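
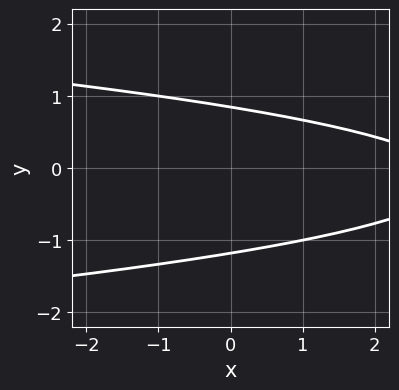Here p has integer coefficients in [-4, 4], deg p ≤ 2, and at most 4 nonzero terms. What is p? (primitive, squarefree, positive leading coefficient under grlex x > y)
3*y^2 + x + y - 3

Degree: no degree-1 curve has this shape, so deg p = 2.
From the visible intercepts: no x-intercept at any integer in the box.
Matching integer coefficients to the picture gives p.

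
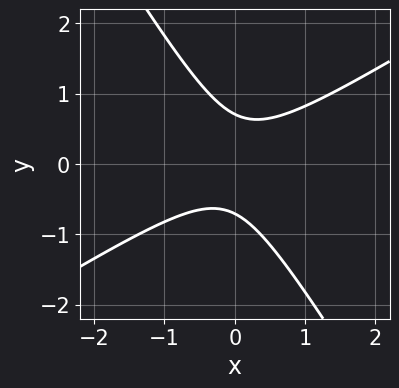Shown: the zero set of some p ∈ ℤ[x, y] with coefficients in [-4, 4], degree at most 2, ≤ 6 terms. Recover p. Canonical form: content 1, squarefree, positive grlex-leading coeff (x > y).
(a) Degree: the shape is more complex than any degree-1 curve, so deg p = 2.
(b) Checking where it meets the axes: no x-intercept at any integer in the box.
(c) Together with the visible shape, these determine p as stated.

2*x^2 - 2*x*y - 2*y^2 + 1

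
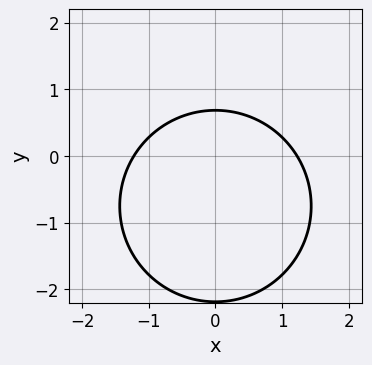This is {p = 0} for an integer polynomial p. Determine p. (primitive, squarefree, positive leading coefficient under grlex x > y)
1. deg p = 2.
2. Symmetries: the x ↦ −x reflection is a symmetry, so x appears only in even powers.
3. Putting this together gives p.

2*x^2 + 2*y^2 + 3*y - 3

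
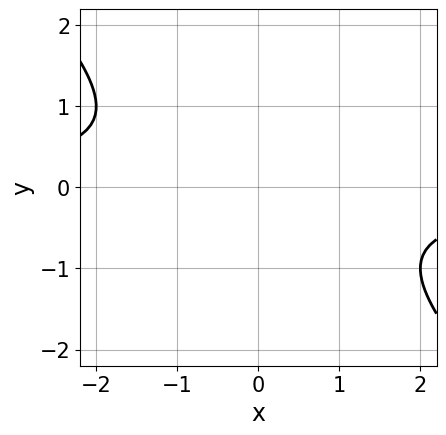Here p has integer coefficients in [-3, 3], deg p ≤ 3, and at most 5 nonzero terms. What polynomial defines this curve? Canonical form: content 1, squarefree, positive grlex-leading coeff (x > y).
x*y + y^2 + 1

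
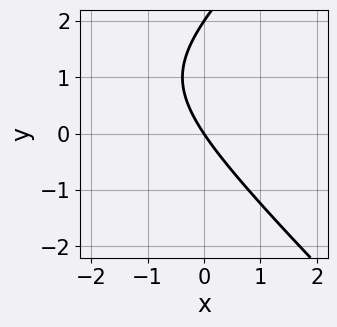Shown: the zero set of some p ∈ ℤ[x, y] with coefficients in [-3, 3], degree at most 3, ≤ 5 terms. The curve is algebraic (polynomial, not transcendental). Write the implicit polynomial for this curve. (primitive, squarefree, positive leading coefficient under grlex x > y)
x^2 - y^2 + 3*x + 2*y

1. deg p = 2. A generic line meets the curve in up to 2 points.
2. From the axis intercepts and sections: it meets the x-axis at x = 0 (among the integer gridlines); the y-axis gridline crossings are at y ∈ {0, 2}.
3. Together with the visible shape, these determine p as stated.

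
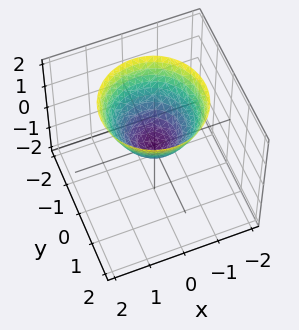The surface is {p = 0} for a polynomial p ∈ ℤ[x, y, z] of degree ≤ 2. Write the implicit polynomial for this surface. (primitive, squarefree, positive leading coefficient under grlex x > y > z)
x^2 + y^2 - z

First, deg p = 2.
Then, symmetries: the z-axis is an axis of rotation, so x and y enter only as x² + y².
Then, from the axis intercepts and sections: it meets the z-axis at z = 0 (among the integer gridlines); one y-axis crossing is at y = 0; a circular section at z = 2 has radius between 1 and 2; it crosses the x-axis at the gridline x = 0.
Finally, these observations pin down the coefficients.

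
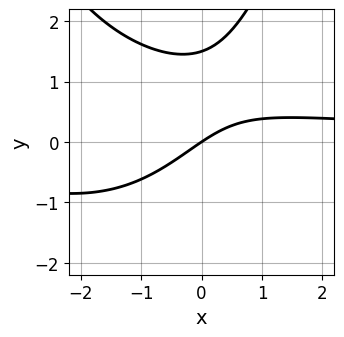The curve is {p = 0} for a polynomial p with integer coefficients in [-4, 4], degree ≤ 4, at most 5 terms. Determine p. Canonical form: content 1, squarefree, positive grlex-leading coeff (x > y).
First, degree: a generic line meets the curve in up to 3 points, so deg p = 3.
Then, checking where it meets the axes: one y-axis crossing is at y = 0; it meets the x-axis at x = 0 (among the integer gridlines).
Finally, the integer polynomial consistent with all of this is the stated p.

x^2*y + 2*x*y - 2*y^2 - 2*x + 3*y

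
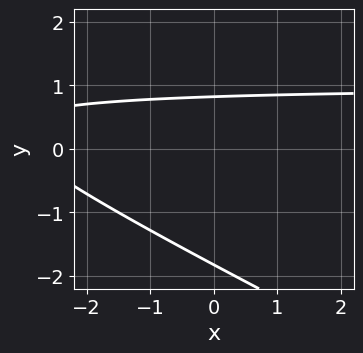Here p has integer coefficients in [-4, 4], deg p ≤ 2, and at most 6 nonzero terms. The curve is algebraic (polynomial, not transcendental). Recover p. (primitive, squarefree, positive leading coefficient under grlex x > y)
x*y + 2*y^2 - x + 2*y - 3

First, degree: no degree-1 curve has this shape, so deg p = 2.
Next, against the integer gridlines: no x-intercept at any integer in the box.
Finally, putting this together gives p.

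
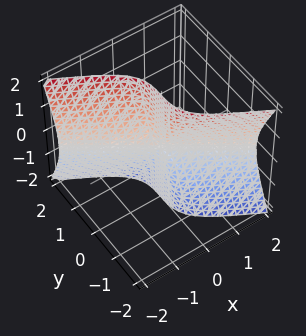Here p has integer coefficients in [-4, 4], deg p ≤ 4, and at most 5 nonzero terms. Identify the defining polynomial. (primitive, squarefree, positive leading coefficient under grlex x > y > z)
The degree is 3 — the shape is more complex than any degree-2 surface.
Checking where it meets the axes: one y-axis crossing is at y = 0; it meets the x-axis at x = 0 (among the integer gridlines); every point of the z-axis in the box is on the surface.
Together with the visible shape, these determine p as stated.

x^3 + 2*x*z^2 + 3*y^3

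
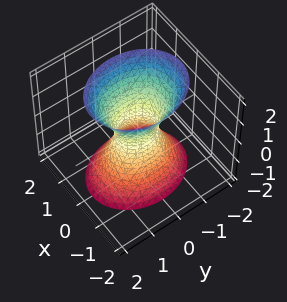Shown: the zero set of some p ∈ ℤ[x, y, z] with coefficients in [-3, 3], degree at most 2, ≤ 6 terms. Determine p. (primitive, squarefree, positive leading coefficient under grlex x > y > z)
1. Degree: one connected sheet with a waist; a quadric, so deg p = 2.
2. Symmetries: the z ↦ −z reflection is a symmetry, so z appears only in even powers; the y ↦ −y reflection is a symmetry, so y appears only in even powers; mirror symmetry x ↦ −x ⇒ only even powers of x.
3. From the visible intercepts: no z-intercept at any integer in the box.
4. Putting this together gives p.

3*x^2 + 2*y^2 - z^2 - 1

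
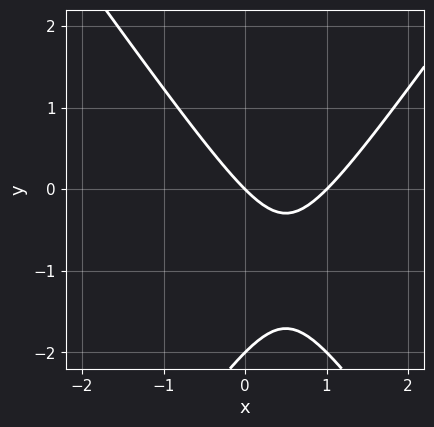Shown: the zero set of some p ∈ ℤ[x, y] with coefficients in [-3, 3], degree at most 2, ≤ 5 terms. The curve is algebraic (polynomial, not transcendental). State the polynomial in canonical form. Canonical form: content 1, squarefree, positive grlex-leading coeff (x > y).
1. The degree is 2 — no degree-1 curve has this shape.
2. Checking where it meets the axes: among the integer gridlines, it crosses the y-axis at y ∈ {-2, 0}; among the integer gridlines, it crosses the x-axis at x ∈ {0, 1}.
3. Putting this together gives p.

2*x^2 - y^2 - 2*x - 2*y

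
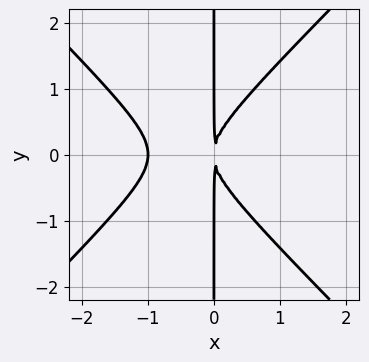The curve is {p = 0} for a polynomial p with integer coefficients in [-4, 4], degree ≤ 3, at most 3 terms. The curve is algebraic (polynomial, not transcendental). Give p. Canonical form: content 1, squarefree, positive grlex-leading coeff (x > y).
x^3 - x*y^2 + x^2

First, degree: a generic line meets the curve in up to 3 points, so deg p = 3.
Next, symmetries: the y ↦ −y reflection is a symmetry, so y appears only in even powers.
Next, from the axis intercepts and sections: it crosses the x-axis at the gridline x = -1; every point of the y-axis in the box is on the curve.
Finally, assembling these constraints gives the stated polynomial.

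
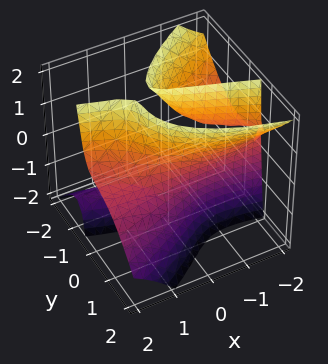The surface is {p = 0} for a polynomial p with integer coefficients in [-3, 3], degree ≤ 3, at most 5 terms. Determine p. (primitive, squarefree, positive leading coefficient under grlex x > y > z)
(a) The picture has 2 separate pieces.
(b) deg p = 3.
(c) Against the integer gridlines: no z-intercept at any integer in the box; no x-intercept at any integer in the box.
(d) Matching integer coefficients to the picture gives p.

x^2*z + 3*x*y*z + 3*y^3 - y*z^2 - 1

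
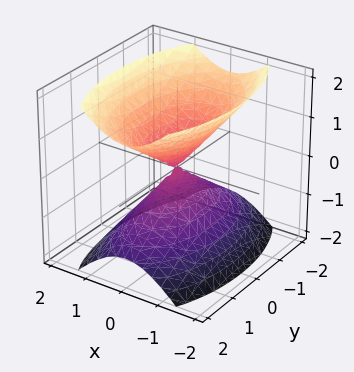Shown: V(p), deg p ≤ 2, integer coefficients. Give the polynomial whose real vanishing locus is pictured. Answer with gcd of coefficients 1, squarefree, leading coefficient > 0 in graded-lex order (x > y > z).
1. There are 2 components. They look like related sheets of one shape, so recover p as a whole.
2. deg p = 2. A double cone through the origin; a quadric.
3. Symmetries: the x ↦ −x reflection is a symmetry, so x appears only in even powers; it's symmetric under z → −z, forcing even powers of z; mirror symmetry y ↦ −y ⇒ only even powers of y.
4. Against the integer gridlines: one y-axis crossing is at y = 0; one x-axis crossing is at x = 0; it crosses the z-axis at the gridline z = 0.
5. These observations pin down the coefficients.

3*x^2 + y^2 - 2*z^2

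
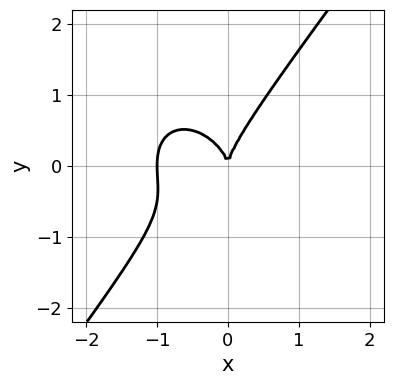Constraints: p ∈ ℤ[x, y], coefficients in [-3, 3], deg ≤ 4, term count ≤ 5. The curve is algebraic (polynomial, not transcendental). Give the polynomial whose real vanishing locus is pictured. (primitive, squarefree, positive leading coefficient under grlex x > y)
(a) deg p = 3.
(b) Reading off the gridlines: one y-axis crossing is at y = 0; the x-axis gridline crossings are at x ∈ {-1, 0}.
(c) Putting this together gives p.

3*x^3 + x*y^2 - 2*y^3 + 3*x^2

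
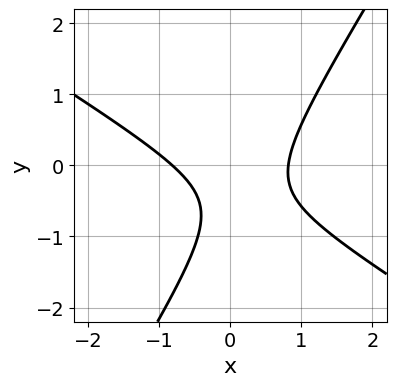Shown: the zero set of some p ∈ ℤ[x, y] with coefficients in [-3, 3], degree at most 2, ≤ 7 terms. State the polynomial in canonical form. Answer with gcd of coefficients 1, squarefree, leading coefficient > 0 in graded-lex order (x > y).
3*x^2 + 3*x*y - 3*y^2 - 3*y - 2

First, deg p = 2.
Next, checking where it meets the axes: the curve avoids every integer y-axis point in the box.
Finally, fitting integer coefficients to these (and the overall shape) gives p.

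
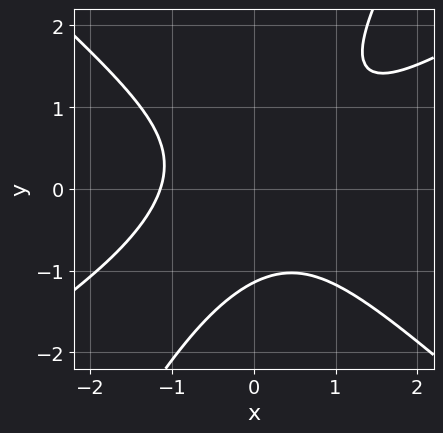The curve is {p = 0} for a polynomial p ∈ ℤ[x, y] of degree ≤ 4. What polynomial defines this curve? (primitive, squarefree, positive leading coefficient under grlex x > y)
2*x^3 - 2*x^2*y - 3*x*y^2 + 2*y^3 + 3

(a) deg p = 3. The shape is more complex than any degree-2 curve.
(b) Solving for integer coefficients yields p as stated.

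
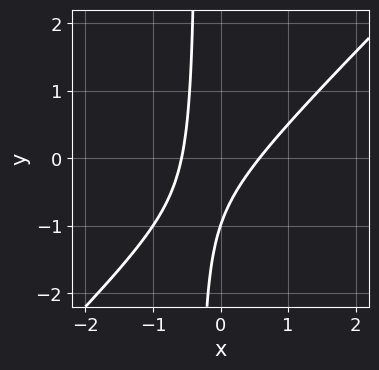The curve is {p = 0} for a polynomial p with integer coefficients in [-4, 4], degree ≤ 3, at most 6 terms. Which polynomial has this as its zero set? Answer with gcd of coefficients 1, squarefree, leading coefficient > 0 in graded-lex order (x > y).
Degree: the shape is more complex than any degree-1 curve, so deg p = 2.
From the axis intercepts and sections: it meets the y-axis at y = -1 (among the integer gridlines).
Together with the visible shape, these determine p as stated.

3*x^2 - 3*x*y - y - 1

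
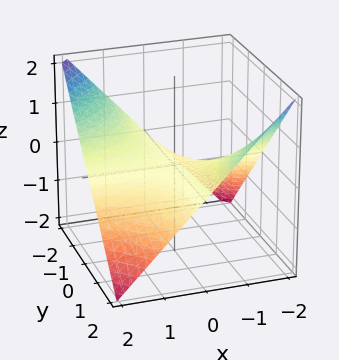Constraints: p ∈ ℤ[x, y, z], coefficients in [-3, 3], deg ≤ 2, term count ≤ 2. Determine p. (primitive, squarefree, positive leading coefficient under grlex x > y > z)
1. deg p = 2. A hyperbolic paraboloid; a quadric.
2. From the axis intercepts and sections: it crosses the z-axis at the gridline z = 0; every point of the y-axis in the box is on the surface.
3. Together with the visible shape, these determine p as stated. Check: (2, 0, 0) on the x-axis lies on the surface, and p(2, 0, 0) = 0. ✓

x*y + 2*z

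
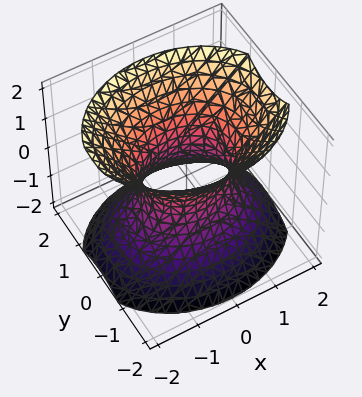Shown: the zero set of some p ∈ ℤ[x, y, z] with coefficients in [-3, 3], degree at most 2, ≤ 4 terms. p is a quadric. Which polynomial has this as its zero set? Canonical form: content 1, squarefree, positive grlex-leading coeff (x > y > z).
1. Degree: one connected sheet with a waist; a quadric, so deg p = 2.
2. Symmetries: mirror symmetry x ↦ −x ⇒ only even powers of x; the y ↦ −y reflection is a symmetry, so y appears only in even powers; the z ↦ −z reflection is a symmetry, so z appears only in even powers.
3. Checking where it meets the axes: the surface avoids every integer z-axis point in the box; among the integer gridlines, it crosses the x-axis at x ∈ {-1, 1}.
4. Assembling these constraints gives the stated polynomial.

2*x^2 + 3*y^2 - 2*z^2 - 2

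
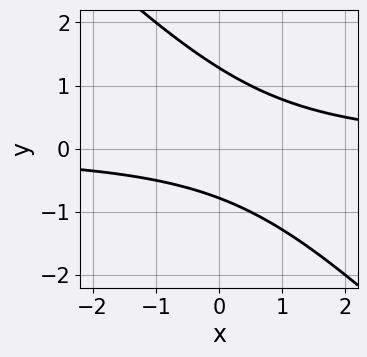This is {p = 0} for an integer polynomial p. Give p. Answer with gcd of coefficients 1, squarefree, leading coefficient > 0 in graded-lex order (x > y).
First, degree: a generic line meets the curve in up to 2 points, so deg p = 2.
Next, reading off the gridlines: the curve avoids every integer x-axis point in the box.
Finally, together with the visible shape, these determine p as stated.

2*x*y + 2*y^2 - y - 2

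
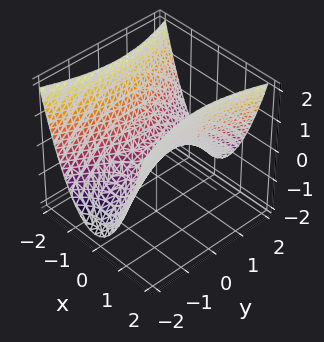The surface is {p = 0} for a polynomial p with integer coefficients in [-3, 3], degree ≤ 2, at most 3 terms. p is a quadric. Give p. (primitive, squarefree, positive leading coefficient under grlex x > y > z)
3*x^2 - y^2 - 3*z

1. Degree: a hyperbolic paraboloid; a quadric, so deg p = 2.
2. Symmetries: mirror symmetry x ↦ −x ⇒ only even powers of x; mirror symmetry y ↦ −y ⇒ only even powers of y.
3. From the visible intercepts: it crosses the z-axis at the gridline z = 0; it crosses the y-axis at the gridline y = 0; one x-axis crossing is at x = 0.
4. Solving for integer coefficients yields p as stated.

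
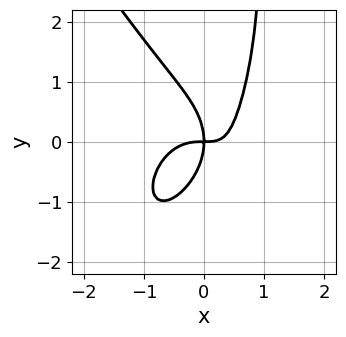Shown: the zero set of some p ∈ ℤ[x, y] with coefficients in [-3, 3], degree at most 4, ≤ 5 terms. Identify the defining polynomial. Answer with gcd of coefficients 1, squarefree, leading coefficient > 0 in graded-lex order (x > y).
3*x^4 + x*y^3 + 2*x^2*y - y^3 - 2*x*y

First, deg p = 4. The shape is more complex than any degree-3 curve.
Next, reading off the gridlines: one x-axis crossing is at x = 0; it crosses the y-axis at the gridline y = 0.
Finally, together with the visible shape, these determine p as stated.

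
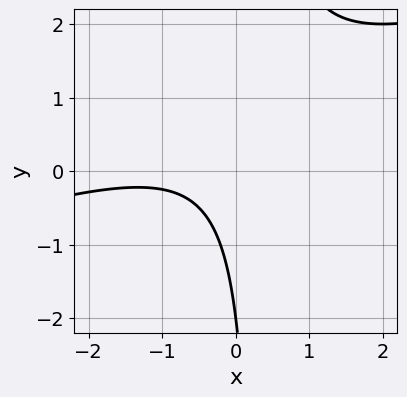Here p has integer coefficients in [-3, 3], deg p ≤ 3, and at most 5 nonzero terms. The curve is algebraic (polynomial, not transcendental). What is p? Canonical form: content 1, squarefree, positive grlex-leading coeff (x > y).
x^2 - 3*x*y + 2*x + y + 2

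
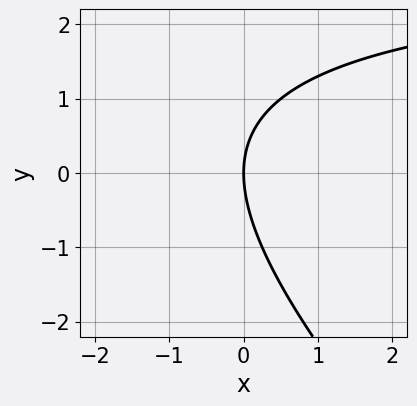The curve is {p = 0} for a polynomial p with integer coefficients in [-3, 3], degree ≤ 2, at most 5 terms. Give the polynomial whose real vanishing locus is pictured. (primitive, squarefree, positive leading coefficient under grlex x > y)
x*y + y^2 - 3*x

First, deg p = 2. The shape is more complex than any degree-1 curve.
Then, reading off the gridlines: it meets the x-axis at x = 0 (among the integer gridlines); it meets the y-axis at y = 0 (among the integer gridlines).
Finally, putting this together gives p.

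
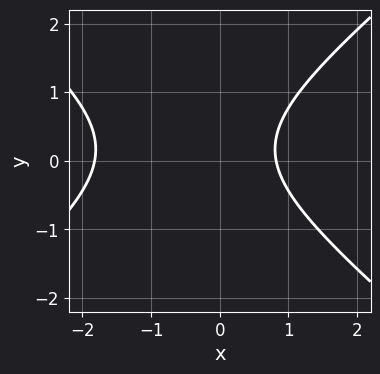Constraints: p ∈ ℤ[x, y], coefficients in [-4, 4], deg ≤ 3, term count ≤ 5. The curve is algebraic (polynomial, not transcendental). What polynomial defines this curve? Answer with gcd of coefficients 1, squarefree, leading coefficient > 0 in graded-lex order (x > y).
1. deg p = 2.
2. Observable constraints: it misses every integer gridline on the y-axis.
3. Assembling these constraints gives the stated polynomial.

2*x^2 - 3*y^2 + 2*x + y - 3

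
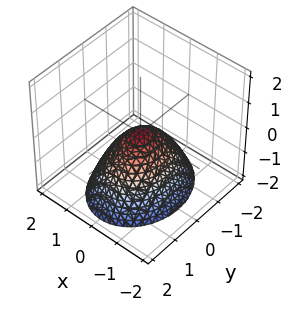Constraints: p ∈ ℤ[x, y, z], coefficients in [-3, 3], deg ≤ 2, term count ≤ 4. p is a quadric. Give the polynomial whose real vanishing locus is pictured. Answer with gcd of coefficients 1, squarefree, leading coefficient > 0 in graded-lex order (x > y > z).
3*x^2 + 2*y^2 + 3*z

1. deg p = 2.
2. Symmetries: the y ↦ −y reflection is a symmetry, so y appears only in even powers; mirror symmetry x ↦ −x ⇒ only even powers of x.
3. From the axis intercepts and sections: one z-axis crossing is at z = 0; one x-axis crossing is at x = 0; one y-axis crossing is at y = 0.
4. Solving for integer coefficients yields p as stated.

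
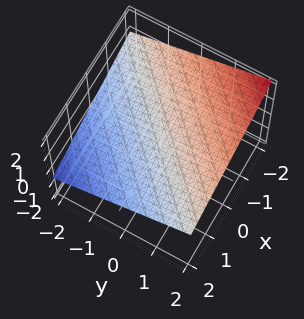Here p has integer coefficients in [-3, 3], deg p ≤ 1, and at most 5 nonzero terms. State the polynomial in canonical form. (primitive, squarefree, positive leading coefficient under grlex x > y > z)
(a) Degree: every cross-section is a straight line — this is a plane, so deg p = 1.
(b) From the visible intercepts: one y-axis crossing is at y = -2; it meets the x-axis at x = 2 (among the integer gridlines).
(c) Putting this together gives p.

x - y + 3*z - 2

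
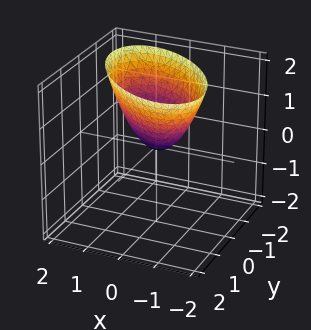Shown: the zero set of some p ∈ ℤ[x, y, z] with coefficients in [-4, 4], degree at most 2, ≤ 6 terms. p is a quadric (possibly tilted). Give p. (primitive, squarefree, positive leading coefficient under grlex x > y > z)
x^2 + x*y + y^2 - z

First, deg p = 2. The shape is more complex than any degree-1 surface.
Next, against the integer gridlines: one x-axis crossing is at x = 0; it crosses the y-axis at the gridline y = 0; one z-axis crossing is at z = 0.
Finally, assembling these constraints gives the stated polynomial.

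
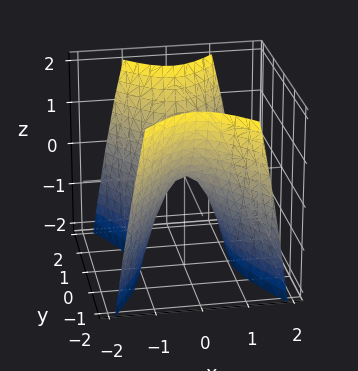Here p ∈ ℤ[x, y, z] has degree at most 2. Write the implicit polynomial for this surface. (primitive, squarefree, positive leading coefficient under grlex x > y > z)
2*x^2 - y^2 + z

(a) Degree: a hyperbolic paraboloid; a quadric, so deg p = 2.
(b) Symmetries: mirror symmetry x ↦ −x ⇒ only even powers of x; mirror symmetry y ↦ −y ⇒ only even powers of y.
(c) From the visible intercepts: one y-axis crossing is at y = 0; it meets the x-axis at x = 0 (among the integer gridlines); one z-axis crossing is at z = 0.
(d) Matching integer coefficients to the picture gives p.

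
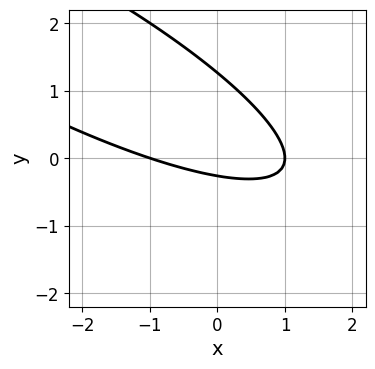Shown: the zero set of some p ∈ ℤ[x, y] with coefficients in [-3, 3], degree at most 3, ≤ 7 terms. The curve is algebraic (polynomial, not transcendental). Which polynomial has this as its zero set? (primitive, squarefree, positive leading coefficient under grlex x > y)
x^2 + 3*x*y + 3*y^2 - 3*y - 1

First, deg p = 2. A generic line meets the curve in up to 2 points.
Then, reading off the gridlines: among the integer gridlines, it crosses the x-axis at x ∈ {-1, 1}.
Finally, putting this together gives p.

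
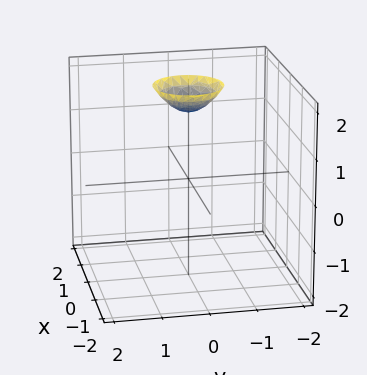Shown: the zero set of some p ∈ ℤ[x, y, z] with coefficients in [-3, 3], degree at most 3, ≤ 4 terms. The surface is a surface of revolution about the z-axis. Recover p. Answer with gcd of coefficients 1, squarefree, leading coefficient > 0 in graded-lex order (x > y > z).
First, deg p = 2. A generic line meets the surface in up to 2 points.
Next, symmetries: rotational symmetry about the z-axis ⇒ p depends on x, y only through x² + y².
Then, against the integer gridlines: a circular section at z = 2 has radius between 0 and 1; no y-intercept at any integer in the box; no x-intercept at any integer in the box.
Finally, the integer polynomial consistent with all of this is the stated p.

2*x^2 + 2*y^2 - 2*z + 3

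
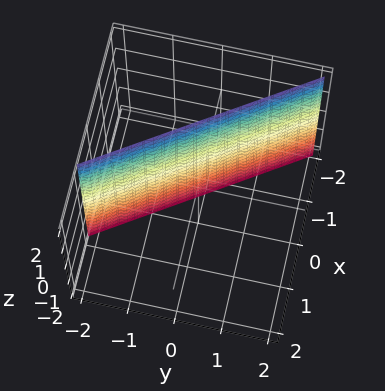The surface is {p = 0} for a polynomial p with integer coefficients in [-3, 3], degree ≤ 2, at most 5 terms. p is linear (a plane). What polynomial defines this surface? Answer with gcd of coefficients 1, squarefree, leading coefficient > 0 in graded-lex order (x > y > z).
deg p = 1. The surface is flat (a plane).
Checking where it meets the axes: the surface avoids every integer z-axis point in the box; one y-axis crossing is at y = -1.
Putting this together gives p.

3*x + 2*y + 2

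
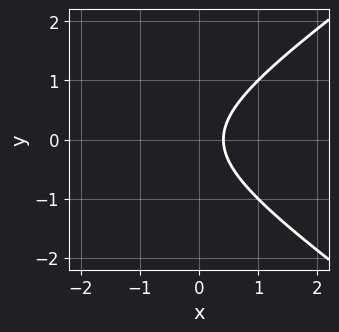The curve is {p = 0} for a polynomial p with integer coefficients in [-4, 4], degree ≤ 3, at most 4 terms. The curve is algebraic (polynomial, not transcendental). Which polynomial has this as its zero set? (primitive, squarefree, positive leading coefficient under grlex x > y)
x^2 - 2*y^2 + 2*x - 1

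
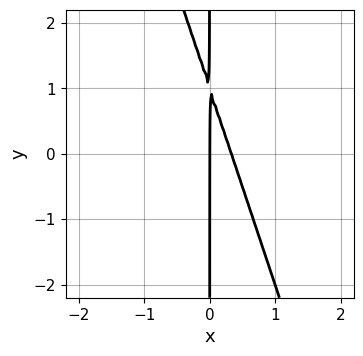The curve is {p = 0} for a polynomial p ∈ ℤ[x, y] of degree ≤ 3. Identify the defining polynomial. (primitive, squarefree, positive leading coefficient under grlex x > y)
(a) The degree is 2 — no degree-1 curve has this shape.
(b) From the visible intercepts: it crosses the x-axis at the gridline x = 0; every point of the y-axis in the box is on the curve.
(c) The integer polynomial consistent with all of this is the stated p.

3*x^2 + x*y - x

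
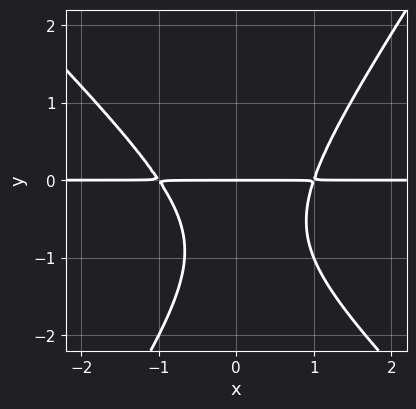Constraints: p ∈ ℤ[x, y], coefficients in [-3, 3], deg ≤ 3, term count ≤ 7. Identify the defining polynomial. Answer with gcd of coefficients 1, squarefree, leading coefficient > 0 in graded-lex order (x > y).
deg p = 3. No degree-2 curve has this shape.
Reading off the gridlines: every point of the x-axis in the box is on the curve; it crosses the y-axis at the gridline y = 0.
Putting this together gives p.

3*x^2*y + x*y^2 - 2*y^3 - 3*y^2 - 3*y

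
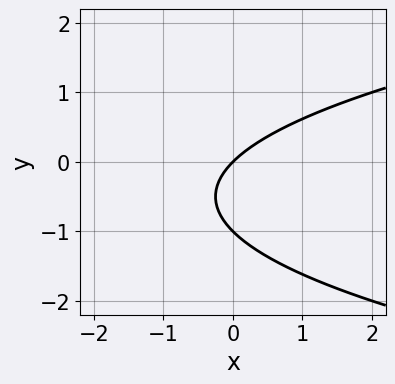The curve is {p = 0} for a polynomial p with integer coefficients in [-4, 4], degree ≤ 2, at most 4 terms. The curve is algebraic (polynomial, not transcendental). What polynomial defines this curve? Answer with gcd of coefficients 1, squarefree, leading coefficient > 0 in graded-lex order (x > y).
(a) The degree is 2 — a generic line meets the curve in up to 2 points.
(b) Against the integer gridlines: among the integer gridlines, it crosses the y-axis at y ∈ {-1, 0}; it crosses the x-axis at the gridline x = 0.
(c) Fitting integer coefficients to these (and the overall shape) gives p.

y^2 - x + y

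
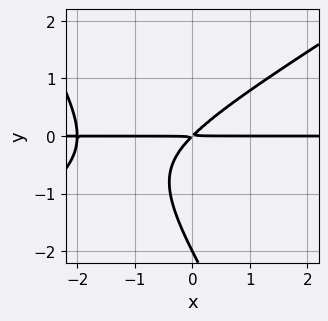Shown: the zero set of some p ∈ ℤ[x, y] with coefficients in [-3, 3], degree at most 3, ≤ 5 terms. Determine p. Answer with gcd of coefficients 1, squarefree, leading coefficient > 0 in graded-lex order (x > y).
x^2*y - x*y^2 - y^3 + 2*x*y - 2*y^2

(a) The degree is 3 — no degree-2 curve has this shape.
(b) From the visible intercepts: every point of the x-axis in the box is on the curve; one y-axis crossing is at y = -2.
(c) Together with the visible shape, these determine p as stated.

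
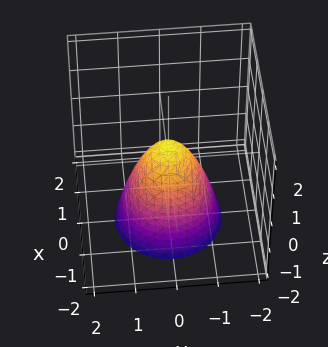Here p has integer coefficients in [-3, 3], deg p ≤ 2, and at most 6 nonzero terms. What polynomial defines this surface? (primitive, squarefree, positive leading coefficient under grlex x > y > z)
(a) The degree is 2 — no degree-1 surface has this shape.
(b) Symmetry: every cross-section ⟂ z is a circle, so x, y appear only via x² + y².
(c) Checking where it meets the axes: a circular section at z = 0 has radius between 0 and 1.
(d) Matching integer coefficients to the picture gives p.

3*x^2 + 3*y^2 + 2*z - 1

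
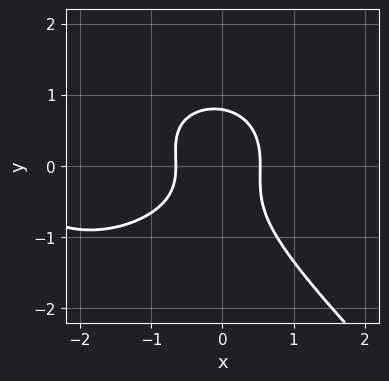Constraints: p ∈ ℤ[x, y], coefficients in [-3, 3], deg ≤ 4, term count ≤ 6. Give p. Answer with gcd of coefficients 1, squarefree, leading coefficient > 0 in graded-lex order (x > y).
First, deg p = 3.
Finally, matching integer coefficients to the picture gives p.

x^3 + x*y^2 + 2*y^3 + 3*x^2 - 1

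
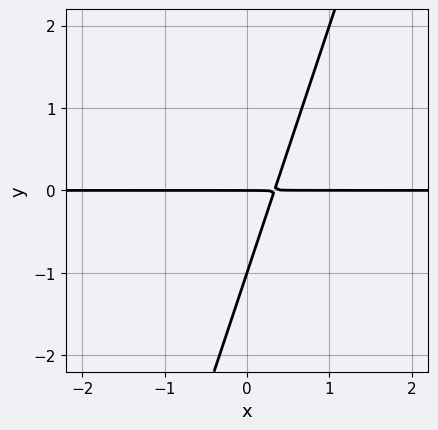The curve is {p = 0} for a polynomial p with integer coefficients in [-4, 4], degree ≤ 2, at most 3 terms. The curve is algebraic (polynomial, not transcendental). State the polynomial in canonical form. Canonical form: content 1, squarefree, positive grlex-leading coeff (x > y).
The degree is 2 — no degree-1 curve has this shape.
From the visible intercepts: among the integer gridlines, it crosses the y-axis at y ∈ {-1, 0}; the visible x-axis segment lies entirely on the curve.
Assembling these constraints gives the stated polynomial.

3*x*y - y^2 - y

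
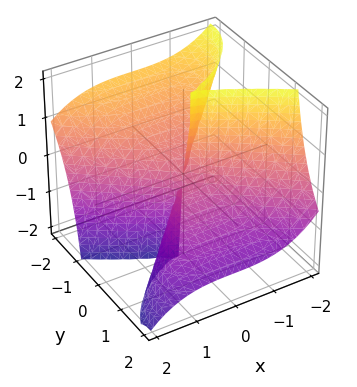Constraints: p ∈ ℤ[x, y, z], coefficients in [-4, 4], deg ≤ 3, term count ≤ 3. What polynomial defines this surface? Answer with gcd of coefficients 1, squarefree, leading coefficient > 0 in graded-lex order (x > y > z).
The degree is 3 — a generic line meets the surface in up to 3 points.
Observable constraints: it crosses the y-axis at the gridline y = 0; it meets the x-axis at x = 0 (among the integer gridlines); the visible z-axis segment lies entirely on the surface.
The integer polynomial consistent with all of this is the stated p.

x^3 + 2*y^3 + 3*y^2*z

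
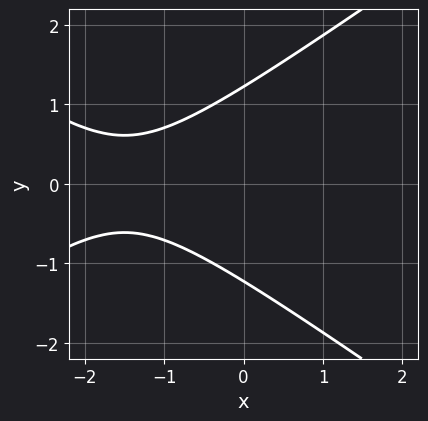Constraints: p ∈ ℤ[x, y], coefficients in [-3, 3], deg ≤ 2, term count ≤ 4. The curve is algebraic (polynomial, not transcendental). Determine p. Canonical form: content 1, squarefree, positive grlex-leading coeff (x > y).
(a) The degree is 2 — the shape is more complex than any degree-1 curve.
(b) Symmetries: the y ↦ −y reflection is a symmetry, so y appears only in even powers.
(c) From the visible intercepts: it misses every integer gridline on the x-axis.
(d) Matching integer coefficients to the picture gives p.

x^2 - 2*y^2 + 3*x + 3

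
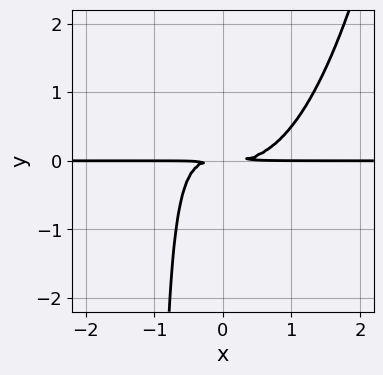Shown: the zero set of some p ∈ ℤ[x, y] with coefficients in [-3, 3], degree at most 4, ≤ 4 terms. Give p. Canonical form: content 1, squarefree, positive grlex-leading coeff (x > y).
Degree: the shape is more complex than any degree-3 curve, so deg p = 4.
From the visible intercepts: every point of the x-axis in the box is on the curve.
These observations pin down the coefficients.

x^3*y - x*y^2 - y^2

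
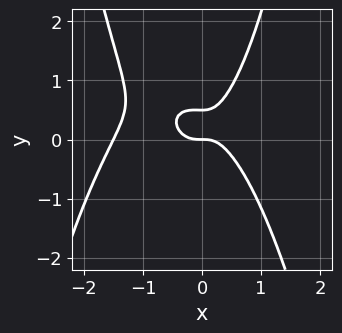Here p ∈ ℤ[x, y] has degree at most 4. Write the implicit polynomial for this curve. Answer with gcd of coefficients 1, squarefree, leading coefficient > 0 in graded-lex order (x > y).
2*x^4 + 3*x^3 + x^2*y - 2*y^2 + y

Degree: a generic line meets the curve in up to 4 points, so deg p = 4.
Against the integer gridlines: it meets the x-axis at x = 0 (among the integer gridlines); one y-axis crossing is at y = 0.
Fitting integer coefficients to these (and the overall shape) gives p.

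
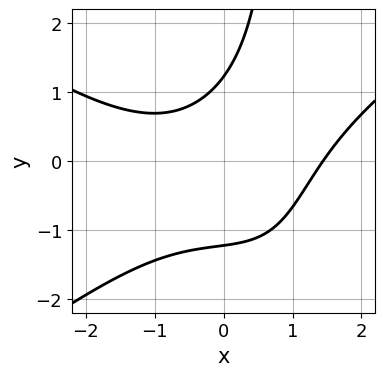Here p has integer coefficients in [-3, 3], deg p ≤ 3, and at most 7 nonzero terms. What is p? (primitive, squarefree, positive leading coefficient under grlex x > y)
x^3 - 2*x*y^2 - 3*x*y + 2*y^2 - 3

1. Degree: no degree-2 curve has this shape, so deg p = 3.
2. Solving for integer coefficients yields p as stated.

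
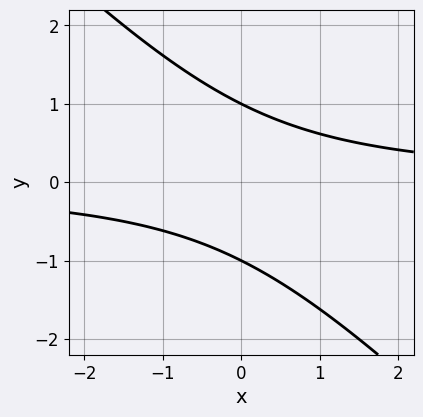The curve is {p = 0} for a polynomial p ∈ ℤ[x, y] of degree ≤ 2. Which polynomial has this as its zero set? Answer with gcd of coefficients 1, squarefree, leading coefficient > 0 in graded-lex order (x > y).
(a) Degree: a generic line meets the curve in up to 2 points, so deg p = 2.
(b) From the axis intercepts and sections: among the integer gridlines, it crosses the y-axis at y ∈ {-1, 1}; no x-intercept at any integer in the box.
(c) Assembling these constraints gives the stated polynomial.

x*y + y^2 - 1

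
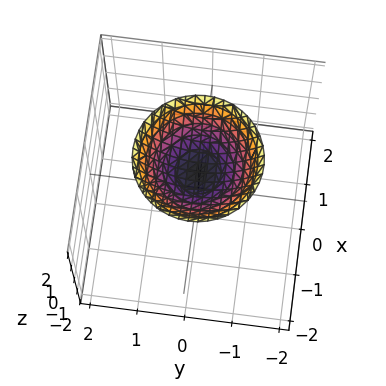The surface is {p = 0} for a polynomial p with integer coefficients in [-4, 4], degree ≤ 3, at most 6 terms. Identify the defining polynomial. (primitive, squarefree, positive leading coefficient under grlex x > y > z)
First, the degree is 2 — a generic line meets the surface in up to 2 points.
Then, symmetries: rotational symmetry about the z-axis ⇒ p depends on x, y only through x² + y².
Then, checking where it meets the axes: it meets the z-axis at z = 1 (among the integer gridlines); no y-intercept at any integer in the box.
Finally, together with the visible shape, these determine p as stated.

2*x^2 + 2*y^2 - 3*z + 3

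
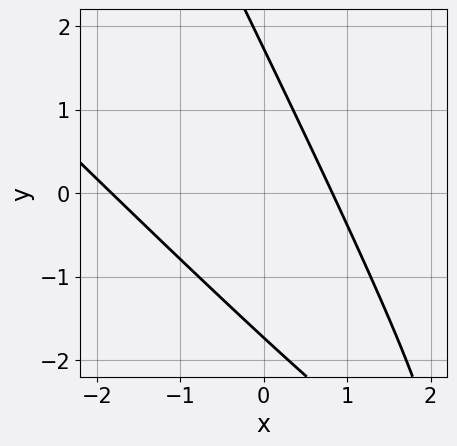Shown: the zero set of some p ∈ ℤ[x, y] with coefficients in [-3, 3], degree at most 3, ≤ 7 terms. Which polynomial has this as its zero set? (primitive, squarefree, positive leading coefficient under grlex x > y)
First, deg p = 2.
Finally, solving for integer coefficients yields p as stated.

2*x^2 + 3*x*y + y^2 + 2*x - 3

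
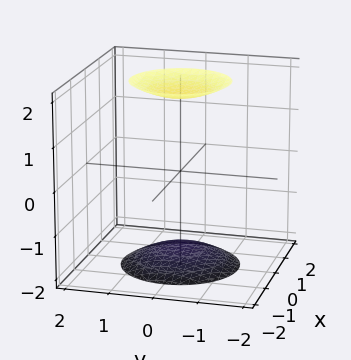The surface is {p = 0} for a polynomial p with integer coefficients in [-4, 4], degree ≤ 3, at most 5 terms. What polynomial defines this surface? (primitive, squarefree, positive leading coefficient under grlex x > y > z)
x^2 + y^2 - z^2 + 3

First, the picture has 2 separate pieces. They look like related sheets of one shape, so recover p as a whole.
Then, deg p = 2. Two separate bowl-shaped sheets opening away from each other; a quadric.
Then, by symmetry, the surface is invariant under rotation about z: p = q(x² + y², z); it's symmetric under z → −z, forcing even powers of z.
Next, checking where it meets the axes: no y-intercept at any integer in the box; it misses every integer gridline on the x-axis; a circular section at z = 2 has radius exactly 1.
Finally, putting this together gives p.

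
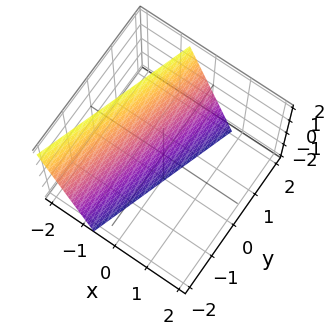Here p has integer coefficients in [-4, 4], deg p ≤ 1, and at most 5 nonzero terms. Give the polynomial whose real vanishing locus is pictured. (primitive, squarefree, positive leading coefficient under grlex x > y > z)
1. deg p = 1.
2. Against the integer gridlines: it meets the z-axis at z = -2 (among the integer gridlines); one y-axis crossing is at y = 2.
3. Matching integer coefficients to the picture gives p.

3*x - y + z + 2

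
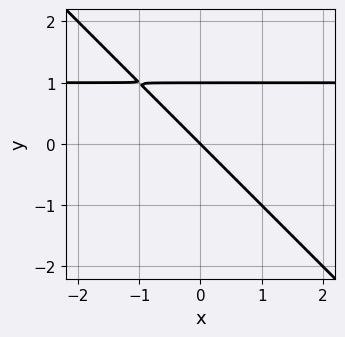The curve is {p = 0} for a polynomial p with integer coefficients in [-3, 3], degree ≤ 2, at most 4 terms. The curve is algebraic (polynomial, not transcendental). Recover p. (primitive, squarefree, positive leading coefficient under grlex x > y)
x*y + y^2 - x - y

(a) deg p = 2. The shape is more complex than any degree-1 curve.
(b) Reading off the gridlines: it crosses the x-axis at the gridline x = 0; among the integer gridlines, it crosses the y-axis at y ∈ {0, 1}.
(c) The integer polynomial consistent with all of this is the stated p.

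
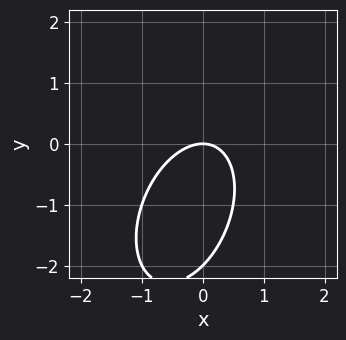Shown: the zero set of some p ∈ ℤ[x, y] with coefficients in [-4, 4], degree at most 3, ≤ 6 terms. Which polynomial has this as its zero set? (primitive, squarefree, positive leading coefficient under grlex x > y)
2*x^2 - x*y + y^2 + 2*y

(a) Degree: a generic line meets the curve in up to 2 points, so deg p = 2.
(b) From the visible intercepts: among the integer gridlines, it crosses the y-axis at y ∈ {-2, 0}; one x-axis crossing is at x = 0.
(c) The integer polynomial consistent with all of this is the stated p.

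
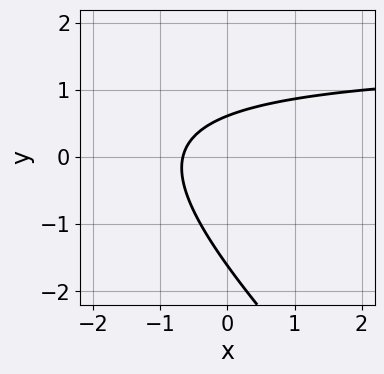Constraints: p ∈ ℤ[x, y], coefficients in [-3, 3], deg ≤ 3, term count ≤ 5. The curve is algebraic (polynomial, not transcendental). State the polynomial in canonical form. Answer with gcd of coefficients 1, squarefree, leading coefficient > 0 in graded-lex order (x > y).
2*x*y + 2*y^2 - 3*x + 2*y - 2

1. The degree is 2 — the shape is more complex than any degree-1 curve.
2. Putting this together gives p.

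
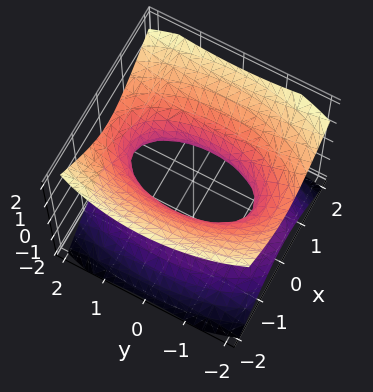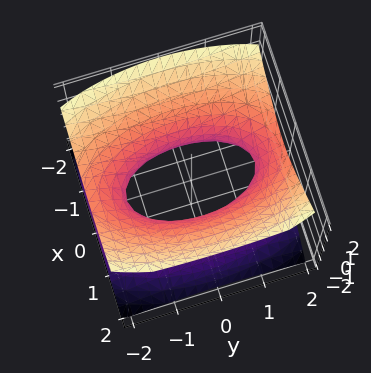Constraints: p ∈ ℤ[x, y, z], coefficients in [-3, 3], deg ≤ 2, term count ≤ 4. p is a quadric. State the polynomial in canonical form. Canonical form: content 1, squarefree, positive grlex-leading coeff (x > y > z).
3*x^2 + y^2 - 3*z^2 - 2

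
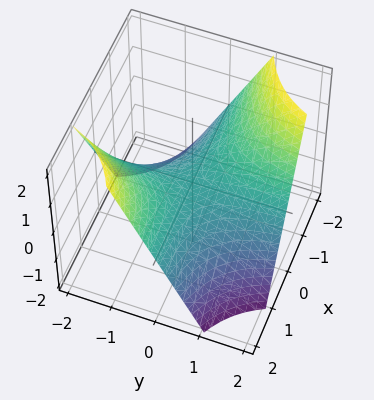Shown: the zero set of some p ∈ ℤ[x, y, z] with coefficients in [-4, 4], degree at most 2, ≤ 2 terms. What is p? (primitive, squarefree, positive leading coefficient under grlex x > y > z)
1. Degree: a saddle surface; a quadric, so deg p = 2.
2. Checking where it meets the axes: every point of the y-axis in the box is on the surface; every point of the x-axis in the box is on the surface; it crosses the z-axis at the gridline z = 0.
3. Matching integer coefficients to the picture gives p.

x*y + z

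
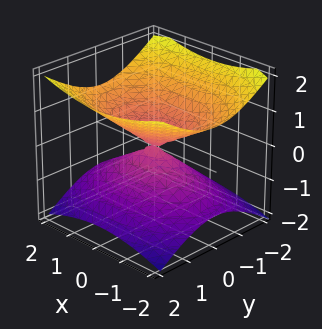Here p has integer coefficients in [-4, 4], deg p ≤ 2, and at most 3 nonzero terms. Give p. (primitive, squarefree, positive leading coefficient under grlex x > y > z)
(a) deg p = 2. Two nappes meeting at a single point; a quadric.
(b) Symmetries: the z ↦ −z reflection is a symmetry, so z appears only in even powers; mirror symmetry y ↦ −y ⇒ only even powers of y; the x ↦ −x reflection is a symmetry, so x appears only in even powers.
(c) Checking where it meets the axes: one z-axis crossing is at z = 0; one y-axis crossing is at y = 0; it meets the x-axis at x = 0 (among the integer gridlines).
(d) Putting this together gives p.

x^2 + 2*y^2 - 3*z^2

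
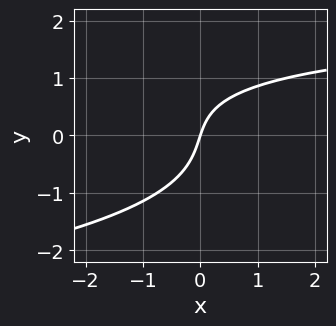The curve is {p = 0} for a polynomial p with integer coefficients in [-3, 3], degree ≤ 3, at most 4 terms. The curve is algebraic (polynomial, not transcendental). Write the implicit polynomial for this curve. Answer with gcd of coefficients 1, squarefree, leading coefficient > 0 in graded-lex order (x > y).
2*y^3 + x*y - 3*x + y

1. The degree is 3 — a generic line meets the curve in up to 3 points.
2. Observable constraints: one y-axis crossing is at y = 0; it crosses the x-axis at the gridline x = 0.
3. Putting this together gives p.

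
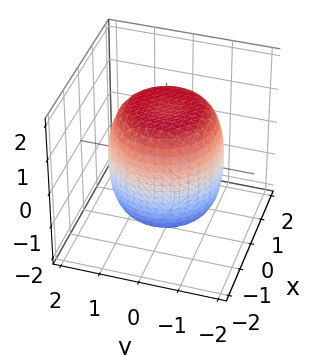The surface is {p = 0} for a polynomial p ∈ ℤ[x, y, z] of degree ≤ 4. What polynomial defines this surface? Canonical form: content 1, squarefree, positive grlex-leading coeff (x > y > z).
x^4 + 2*x^2*y^2 + y^4 - x^2 - y^2 + z^2 - 2

(a) Degree: a generic line meets the surface in up to 4 points, so deg p = 4.
(b) Symmetry: every cross-section ⟂ z is a circle, so x, y appear only via x² + y².
(c) From the visible intercepts: a circular section at z = 0 has radius between 1 and 2.
(d) Assembling these constraints gives the stated polynomial.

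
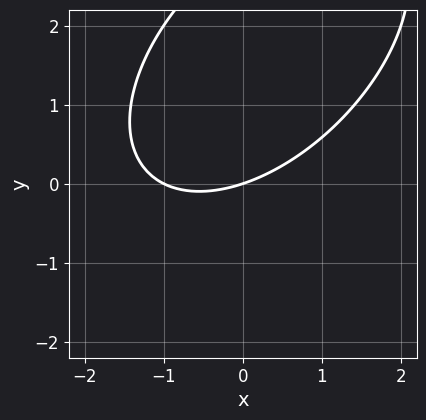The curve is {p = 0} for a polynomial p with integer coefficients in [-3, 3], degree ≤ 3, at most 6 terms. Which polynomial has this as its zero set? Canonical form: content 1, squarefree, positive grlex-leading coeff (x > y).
First, deg p = 2. No degree-1 curve has this shape.
Next, against the integer gridlines: it crosses the y-axis at the gridline y = 0; among the integer gridlines, it crosses the x-axis at x ∈ {-1, 0}.
Finally, putting this together gives p.

x^2 - x*y + y^2 + x - 3*y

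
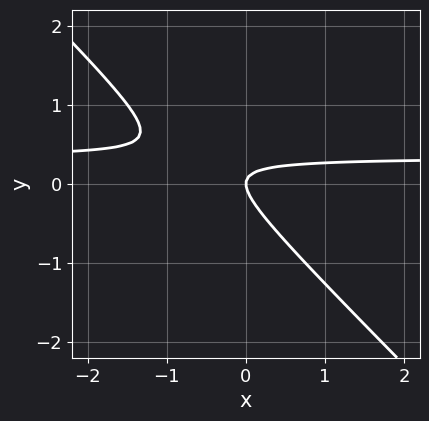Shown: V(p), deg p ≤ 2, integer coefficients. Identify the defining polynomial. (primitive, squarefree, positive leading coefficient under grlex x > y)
3*x*y + 3*y^2 - x

1. deg p = 2. The shape is more complex than any degree-1 curve.
2. From the visible intercepts: it crosses the x-axis at the gridline x = 0; it crosses the y-axis at the gridline y = 0.
3. Matching integer coefficients to the picture gives p.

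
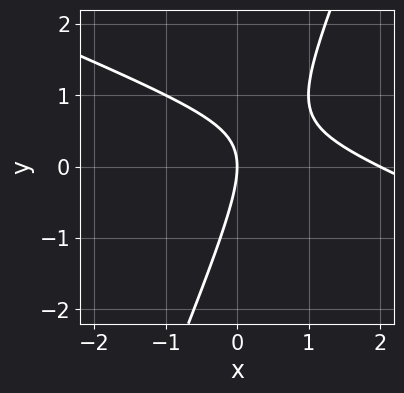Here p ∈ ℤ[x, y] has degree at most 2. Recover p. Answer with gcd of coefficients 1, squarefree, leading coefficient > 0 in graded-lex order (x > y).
x^2 + 2*x*y - y^2 - 2*x

(a) Degree: no degree-1 curve has this shape, so deg p = 2.
(b) Observable constraints: the x-axis gridline crossings are at x ∈ {0, 2}; it meets the y-axis at y = 0 (among the integer gridlines).
(c) Solving for integer coefficients yields p as stated.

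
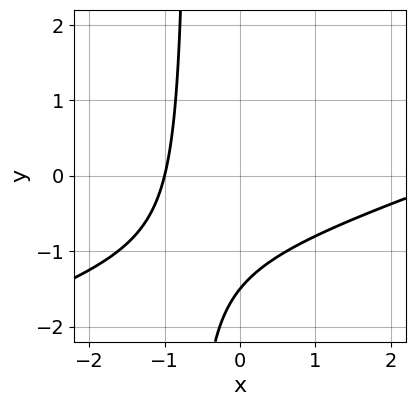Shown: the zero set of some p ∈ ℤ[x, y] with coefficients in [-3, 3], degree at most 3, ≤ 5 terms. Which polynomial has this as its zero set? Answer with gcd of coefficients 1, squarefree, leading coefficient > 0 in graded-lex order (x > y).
x^2 - 3*x*y - 2*x - 2*y - 3

(a) The degree is 2 — the shape is more complex than any degree-1 curve.
(b) From the visible intercepts: it crosses the x-axis at the gridline x = -1.
(c) The integer polynomial consistent with all of this is the stated p.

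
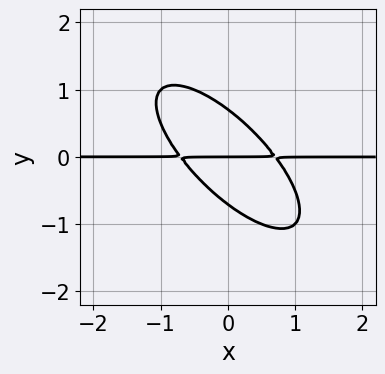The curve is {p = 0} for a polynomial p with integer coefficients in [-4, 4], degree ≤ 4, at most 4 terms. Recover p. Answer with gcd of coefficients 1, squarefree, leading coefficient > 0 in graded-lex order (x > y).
2*x^2*y + 3*x*y^2 + 2*y^3 - y

(a) The degree is 3 — the shape is more complex than any degree-2 curve.
(b) Observable constraints: the visible x-axis segment lies entirely on the curve; it meets the y-axis at y = 0 (among the integer gridlines).
(c) Together with the visible shape, these determine p as stated.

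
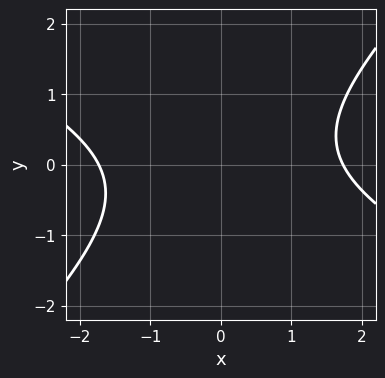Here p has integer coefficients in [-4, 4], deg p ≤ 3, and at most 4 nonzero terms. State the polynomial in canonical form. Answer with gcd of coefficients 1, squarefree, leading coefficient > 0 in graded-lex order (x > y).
First, deg p = 2. The shape is more complex than any degree-1 curve.
Next, reading off the gridlines: no y-intercept at any integer in the box.
Finally, putting this together gives p.

x^2 + x*y - 2*y^2 - 3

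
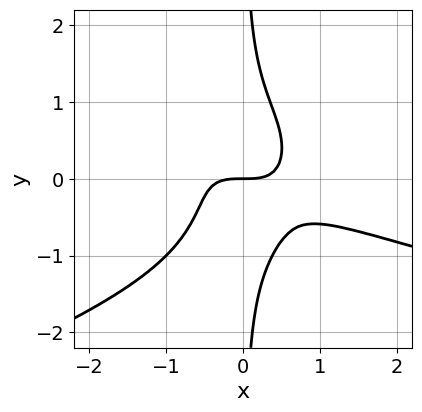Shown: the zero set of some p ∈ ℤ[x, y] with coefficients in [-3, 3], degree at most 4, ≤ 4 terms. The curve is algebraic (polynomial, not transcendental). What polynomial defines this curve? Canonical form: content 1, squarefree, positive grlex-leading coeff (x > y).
2*x*y^3 + x^3 + 2*x^2*y - y

(a) deg p = 4. The shape is more complex than any degree-3 curve.
(b) Reading off the gridlines: it crosses the y-axis at the gridline y = 0; one x-axis crossing is at x = 0.
(c) Fitting integer coefficients to these (and the overall shape) gives p.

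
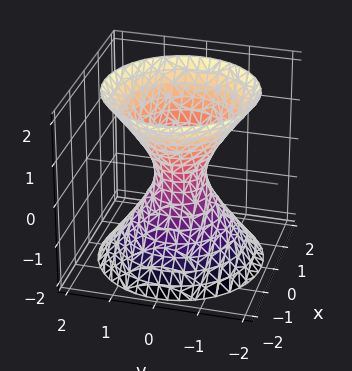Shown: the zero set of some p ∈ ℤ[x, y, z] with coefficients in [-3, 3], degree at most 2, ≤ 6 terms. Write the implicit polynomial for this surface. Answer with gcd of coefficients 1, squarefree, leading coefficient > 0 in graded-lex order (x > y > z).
1. Degree: one connected sheet with a waist; a quadric, so deg p = 2.
2. Symmetries: rotational symmetry about the z-axis ⇒ p depends on x, y only through x² + y²; the z ↦ −z reflection is a symmetry, so z appears only in even powers.
3. Checking where it meets the axes: a circular section at z = -2 has radius between 1 and 2; no z-intercept at any integer in the box.
4. These observations pin down the coefficients.

3*x^2 + 3*y^2 - 2*z^2 - 1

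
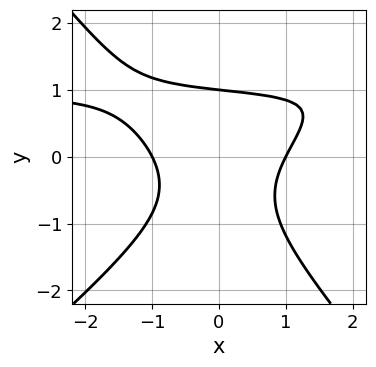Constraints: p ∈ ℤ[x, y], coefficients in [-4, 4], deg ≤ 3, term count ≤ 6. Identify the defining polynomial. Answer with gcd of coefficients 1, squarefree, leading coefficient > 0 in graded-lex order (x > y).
3*x^2*y - x*y^2 - 3*y^3 - 3*x^2 + 3

1. Degree: a generic line meets the curve in up to 3 points, so deg p = 3.
2. From the visible intercepts: it meets the y-axis at y = 1 (among the integer gridlines); the x-axis gridline crossings are at x ∈ {-1, 1}.
3. Solving for integer coefficients yields p as stated.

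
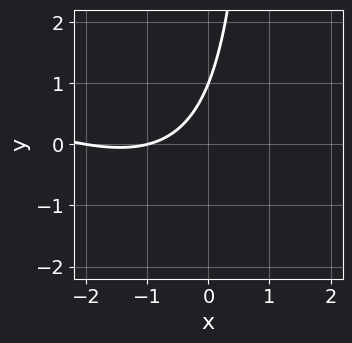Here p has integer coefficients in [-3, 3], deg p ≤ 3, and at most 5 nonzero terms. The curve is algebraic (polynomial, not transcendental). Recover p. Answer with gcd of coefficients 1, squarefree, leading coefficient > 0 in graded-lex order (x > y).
x^2 + 2*x*y + 3*x - 2*y + 2

deg p = 2. No degree-1 curve has this shape.
Reading off the gridlines: one y-axis crossing is at y = 1; among the integer gridlines, it crosses the x-axis at x ∈ {-2, -1}.
Fitting integer coefficients to these (and the overall shape) gives p.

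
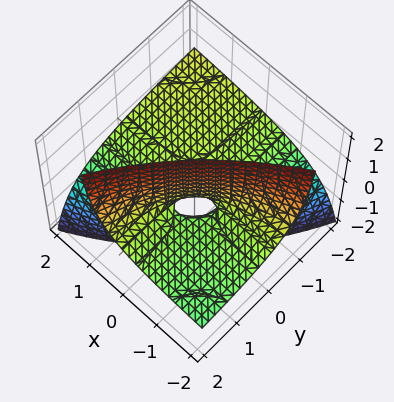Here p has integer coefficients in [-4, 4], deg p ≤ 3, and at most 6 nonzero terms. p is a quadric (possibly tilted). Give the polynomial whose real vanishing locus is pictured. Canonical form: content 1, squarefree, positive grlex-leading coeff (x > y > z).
x*y + 3*x*z - 3*y*z + 2*z

deg p = 2. The shape is more complex than any degree-1 surface.
Checking where it meets the axes: the visible x-axis segment lies entirely on the surface; it meets the z-axis at z = 0 (among the integer gridlines); the visible y-axis segment lies entirely on the surface.
Assembling these constraints gives the stated polynomial.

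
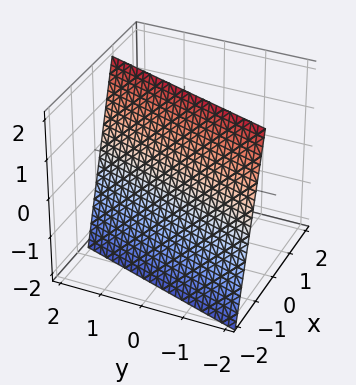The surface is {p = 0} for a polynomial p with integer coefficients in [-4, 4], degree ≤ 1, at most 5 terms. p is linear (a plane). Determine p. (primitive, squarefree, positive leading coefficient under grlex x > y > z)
3*x - y - z + 2

1. The degree is 1 — every cross-section is a straight line — this is a plane.
2. From the visible intercepts: it meets the y-axis at y = 2 (among the integer gridlines); it crosses the z-axis at the gridline z = 2.
3. Solving for integer coefficients yields p as stated.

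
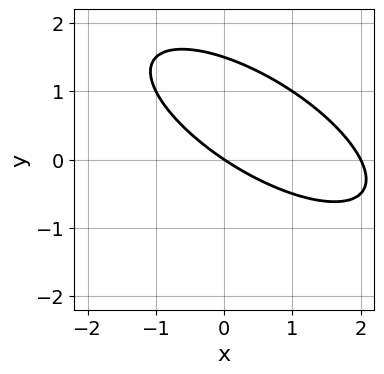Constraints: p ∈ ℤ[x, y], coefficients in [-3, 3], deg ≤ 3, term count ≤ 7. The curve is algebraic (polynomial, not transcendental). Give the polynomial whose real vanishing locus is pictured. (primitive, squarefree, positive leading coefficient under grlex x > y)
x^2 + 2*x*y + 2*y^2 - 2*x - 3*y

(a) deg p = 2. No degree-1 curve has this shape.
(b) From the axis intercepts and sections: among the integer gridlines, it crosses the x-axis at x ∈ {0, 2}; one y-axis crossing is at y = 0.
(c) Matching integer coefficients to the picture gives p.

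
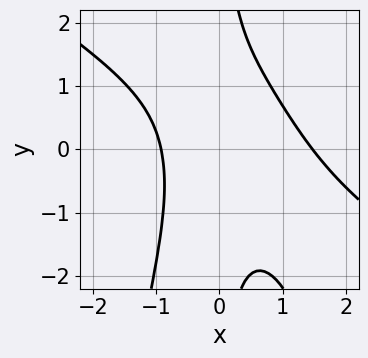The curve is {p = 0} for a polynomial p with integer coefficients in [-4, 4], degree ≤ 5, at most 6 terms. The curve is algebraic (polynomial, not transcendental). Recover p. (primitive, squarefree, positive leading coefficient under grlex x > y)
2*x^4 + 3*x^3*y - 2*x^3 + 2*x*y^2 - 3

Degree: the shape is more complex than any degree-3 curve, so deg p = 4.
From the axis intercepts and sections: no y-intercept at any integer in the box.
The integer polynomial consistent with all of this is the stated p.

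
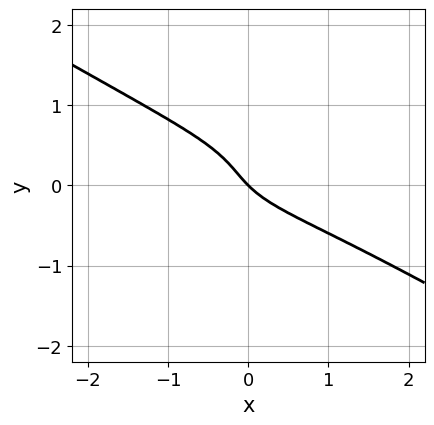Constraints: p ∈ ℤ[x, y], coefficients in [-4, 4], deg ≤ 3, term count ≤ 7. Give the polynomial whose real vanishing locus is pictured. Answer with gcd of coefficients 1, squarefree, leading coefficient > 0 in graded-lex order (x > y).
x^2*y - 3*y^3 + y^2 - x - y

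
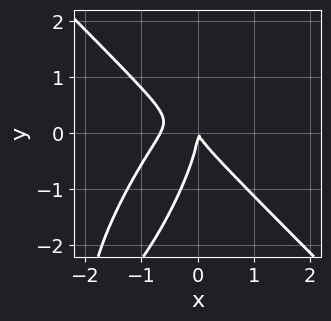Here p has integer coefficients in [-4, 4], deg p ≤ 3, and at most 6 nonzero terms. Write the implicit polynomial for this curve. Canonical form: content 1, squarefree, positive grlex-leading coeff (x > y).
deg p = 3.
Checking where it meets the axes: it crosses the y-axis at the gridline y = 0; it crosses the x-axis at the gridline x = 0.
Putting this together gives p.

3*x^3 - 2*x*y^2 + y^3 + 2*x^2 + x*y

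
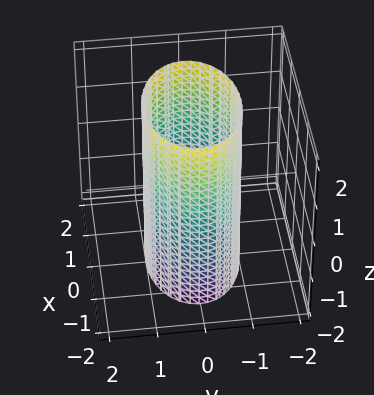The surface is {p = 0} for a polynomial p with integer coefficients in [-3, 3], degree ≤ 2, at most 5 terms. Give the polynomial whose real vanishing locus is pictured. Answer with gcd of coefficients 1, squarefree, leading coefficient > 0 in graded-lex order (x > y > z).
(a) Degree: a cylinder; a quadric, so deg p = 2.
(b) Symmetries: the x ↦ −x reflection is a symmetry, so x appears only in even powers; mirror symmetry y ↦ −y ⇒ only even powers of y; mirror symmetry z ↦ −z ⇒ only even powers of z.
(c) Observable constraints: among the integer gridlines, it crosses the y-axis at y ∈ {-1, 1}; no z-intercept at any integer in the box.
(d) Matching integer coefficients to the picture gives p.

x^2 + 2*y^2 - 2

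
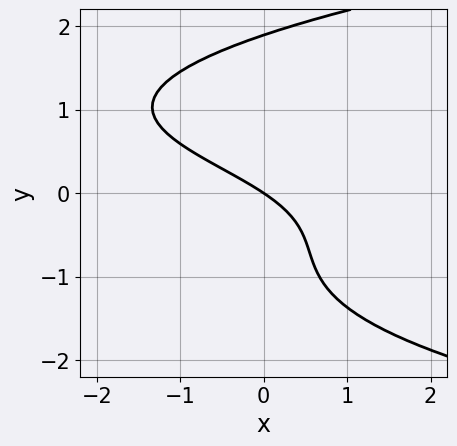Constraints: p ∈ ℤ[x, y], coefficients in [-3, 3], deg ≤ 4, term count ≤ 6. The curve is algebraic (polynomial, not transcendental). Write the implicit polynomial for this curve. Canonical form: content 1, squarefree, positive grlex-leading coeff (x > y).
1. deg p = 4. A generic line meets the curve in up to 4 points.
2. Checking where it meets the axes: one y-axis crossing is at y = 0; one x-axis crossing is at x = 0.
3. These observations pin down the coefficients.

y^4 - x*y^2 - 2*y^2 - 2*x - 3*y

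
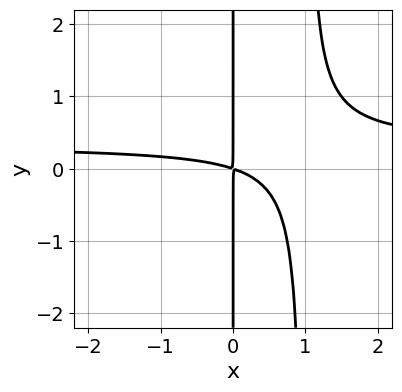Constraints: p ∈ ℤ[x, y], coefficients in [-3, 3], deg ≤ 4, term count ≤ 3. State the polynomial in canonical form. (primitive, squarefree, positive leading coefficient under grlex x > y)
1. deg p = 3. A generic line meets the curve in up to 3 points.
2. From the axis intercepts and sections: the visible y-axis segment lies entirely on the curve.
3. Putting this together gives p.

3*x^2*y - x^2 - 3*x*y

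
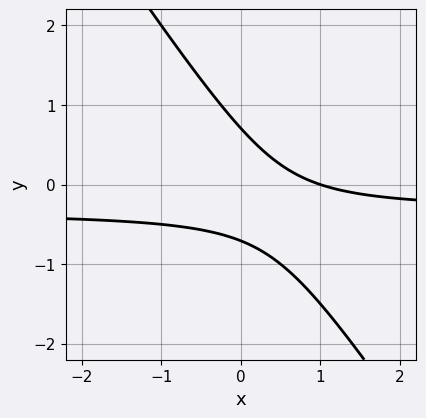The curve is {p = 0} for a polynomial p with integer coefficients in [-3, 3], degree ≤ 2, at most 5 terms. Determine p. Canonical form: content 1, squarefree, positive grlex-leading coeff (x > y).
3*x*y + 2*y^2 + x - 1

1. deg p = 2. A generic line meets the curve in up to 2 points.
2. Observable constraints: it crosses the x-axis at the gridline x = 1.
3. These observations pin down the coefficients.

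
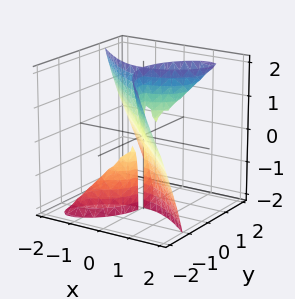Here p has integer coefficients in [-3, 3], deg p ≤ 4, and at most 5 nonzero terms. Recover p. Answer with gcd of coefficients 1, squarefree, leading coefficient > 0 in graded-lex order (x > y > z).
There are 2 components. They look like related sheets of one shape, so recover p as a whole.
deg p = 3. The shape is more complex than any degree-2 surface.
From the axis intercepts and sections: one x-axis crossing is at x = 0; the visible z-axis segment lies entirely on the surface.
Assembling these constraints gives the stated polynomial.

2*x^3 - 3*x*y*z + 2*y^3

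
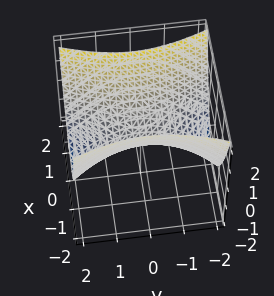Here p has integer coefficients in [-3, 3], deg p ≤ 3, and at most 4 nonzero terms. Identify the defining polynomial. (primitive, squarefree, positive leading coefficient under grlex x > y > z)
First, degree: a hyperbolic paraboloid; a quadric, so deg p = 2.
Then, symmetries: the x ↦ −x reflection is a symmetry, so x appears only in even powers; it's symmetric under y → −y, forcing even powers of y.
Next, from the visible intercepts: it meets the x-axis at x = 0 (among the integer gridlines); it meets the z-axis at z = 0 (among the integer gridlines); it crosses the y-axis at the gridline y = 0.
Finally, assembling these constraints gives the stated polynomial.

3*x^2 - y^2 - 3*z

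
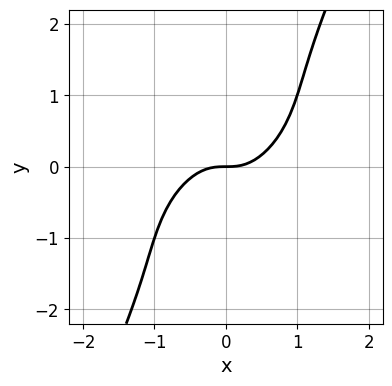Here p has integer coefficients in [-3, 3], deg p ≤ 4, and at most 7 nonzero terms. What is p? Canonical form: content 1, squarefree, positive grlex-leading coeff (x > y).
2*x^3 - 3*x^2*y + 3*x*y^2 - y^3 - y

(a) Degree: a generic line meets the curve in up to 3 points, so deg p = 3.
(b) Against the integer gridlines: one x-axis crossing is at x = 0; it meets the y-axis at y = 0 (among the integer gridlines).
(c) Solving for integer coefficients yields p as stated.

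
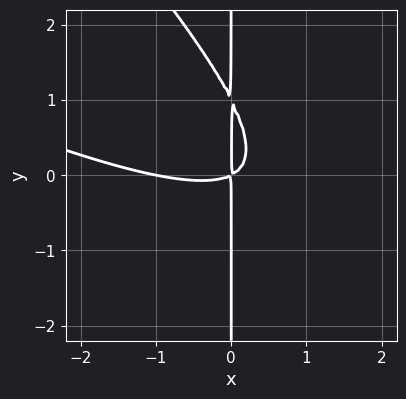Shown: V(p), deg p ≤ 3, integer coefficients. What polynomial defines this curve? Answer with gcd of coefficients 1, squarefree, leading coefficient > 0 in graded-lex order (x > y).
1. Degree: the shape is more complex than any degree-2 curve, so deg p = 3.
2. Reading off the gridlines: every point of the y-axis in the box is on the curve; it crosses the x-axis at the gridline x = -1.
3. Assembling these constraints gives the stated polynomial.

x^3 + 3*x^2*y + 2*x*y^2 + x^2 - 2*x*y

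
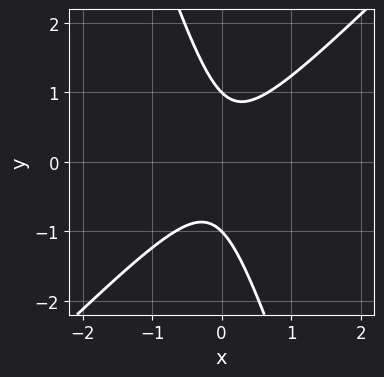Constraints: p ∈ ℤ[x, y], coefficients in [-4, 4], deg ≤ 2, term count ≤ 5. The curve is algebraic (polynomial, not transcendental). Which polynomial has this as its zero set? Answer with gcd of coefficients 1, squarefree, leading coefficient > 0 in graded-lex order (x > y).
First, degree: a generic line meets the curve in up to 2 points, so deg p = 2.
Next, observable constraints: the y-axis gridline crossings are at y ∈ {-1, 1}; it misses every integer gridline on the x-axis.
Finally, together with the visible shape, these determine p as stated.

3*x^2 - 2*x*y - y^2 + 1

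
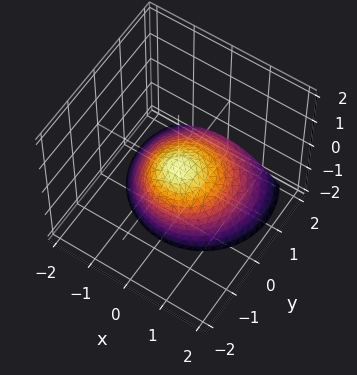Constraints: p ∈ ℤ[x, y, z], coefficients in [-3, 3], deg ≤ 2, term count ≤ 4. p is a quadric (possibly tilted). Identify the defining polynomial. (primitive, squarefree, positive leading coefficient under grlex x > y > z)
x^2 + y^2 + y*z + z

(a) Degree: the shape is more complex than any degree-1 surface, so deg p = 2.
(b) Checking where it meets the axes: it meets the z-axis at z = 0 (among the integer gridlines); it meets the x-axis at x = 0 (among the integer gridlines); it crosses the y-axis at the gridline y = 0.
(c) These observations pin down the coefficients.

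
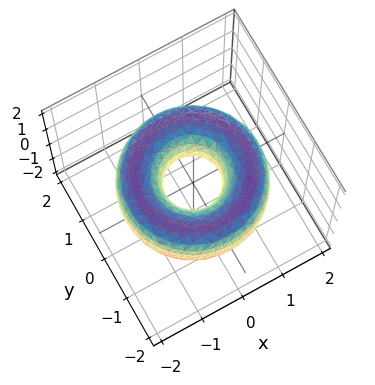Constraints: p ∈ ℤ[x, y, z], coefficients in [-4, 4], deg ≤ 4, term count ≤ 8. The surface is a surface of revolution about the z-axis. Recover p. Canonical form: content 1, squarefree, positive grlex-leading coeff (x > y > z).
x^4 + 2*x^2*y^2 + y^4 - 3*x^2 - 3*y^2 + 2*z^2 + 1

1. deg p = 4.
2. Symmetry: the surface is invariant under rotation about z: p = q(x² + y², z).
3. Checking where it meets the axes: the surface avoids every integer z-axis point in the box; a circular section at z = 0 has radius between 0 and 1.
4. Matching integer coefficients to the picture gives p.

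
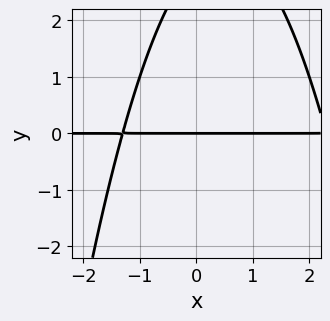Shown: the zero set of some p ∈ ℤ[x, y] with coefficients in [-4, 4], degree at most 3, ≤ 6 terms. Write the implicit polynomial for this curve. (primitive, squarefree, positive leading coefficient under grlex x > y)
x^2*y - x*y + y^2 - 3*y

(a) The degree is 3 — the shape is more complex than any degree-2 curve.
(b) From the visible intercepts: the visible x-axis segment lies entirely on the curve; it meets the y-axis at y = 0 (among the integer gridlines).
(c) These observations pin down the coefficients.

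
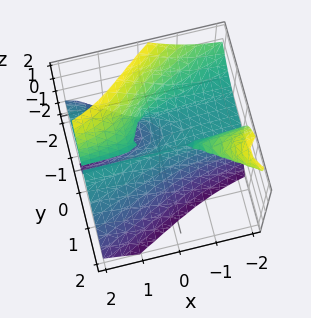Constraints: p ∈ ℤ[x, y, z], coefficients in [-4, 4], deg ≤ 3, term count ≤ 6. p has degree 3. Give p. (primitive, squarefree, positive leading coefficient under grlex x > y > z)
3*x*y*z + 2*y^3 + z^3 + 2*y^2

First, I count 2 distinct pieces. Treating them together as one polynomial.
Next, degree: the shape is more complex than any degree-2 surface, so deg p = 3.
Then, from the visible intercepts: it meets the z-axis at z = 0 (among the integer gridlines); every point of the x-axis in the box is on the surface; among the integer gridlines, it crosses the y-axis at y ∈ {-1, 0}.
Finally, together with the visible shape, these determine p as stated.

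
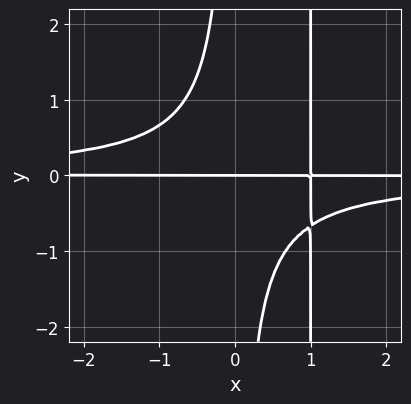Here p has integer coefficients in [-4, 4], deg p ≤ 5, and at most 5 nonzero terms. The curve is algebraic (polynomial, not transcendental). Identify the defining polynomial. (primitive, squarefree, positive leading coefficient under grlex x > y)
3*x^2*y^2 - 3*x*y^2 + 2*x*y - 2*y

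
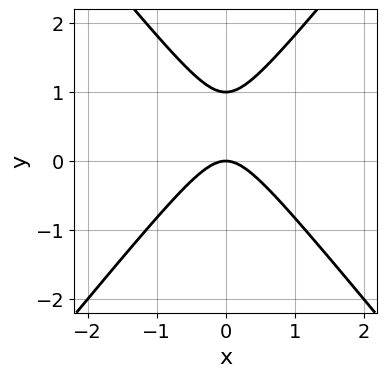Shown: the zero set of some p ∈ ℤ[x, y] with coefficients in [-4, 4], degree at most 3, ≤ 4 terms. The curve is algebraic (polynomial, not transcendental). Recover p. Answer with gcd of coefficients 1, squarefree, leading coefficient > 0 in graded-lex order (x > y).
(a) The degree is 2 — no degree-1 curve has this shape.
(b) Symmetries: it's symmetric under x → −x, forcing even powers of x.
(c) Checking where it meets the axes: the y-axis gridline crossings are at y ∈ {0, 1}; it crosses the x-axis at the gridline x = 0.
(d) Together with the visible shape, these determine p as stated.

3*x^2 - 2*y^2 + 2*y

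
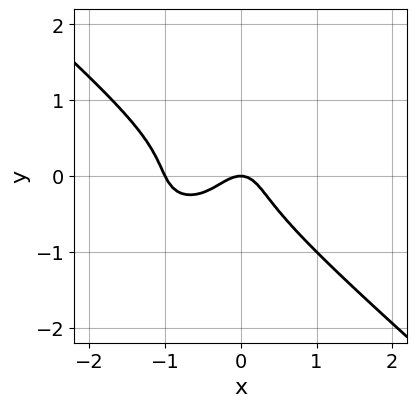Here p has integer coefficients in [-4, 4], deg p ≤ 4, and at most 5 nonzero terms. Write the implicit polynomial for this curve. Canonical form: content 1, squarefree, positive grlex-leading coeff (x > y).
2*x^3 + 3*y^3 + 2*x^2 + y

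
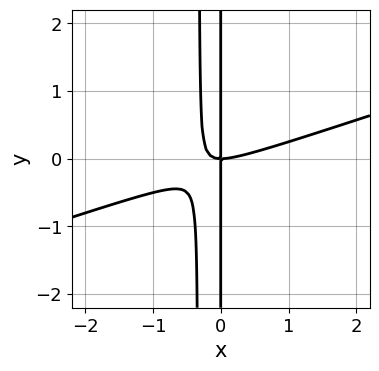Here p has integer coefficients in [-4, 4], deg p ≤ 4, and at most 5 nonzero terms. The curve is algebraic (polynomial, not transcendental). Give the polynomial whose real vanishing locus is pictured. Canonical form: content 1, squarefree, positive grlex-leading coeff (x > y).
x^3 - 3*x^2*y - x*y

First, deg p = 3.
Then, from the visible intercepts: every point of the y-axis in the box is on the curve; it meets the x-axis at x = 0 (among the integer gridlines).
Finally, assembling these constraints gives the stated polynomial.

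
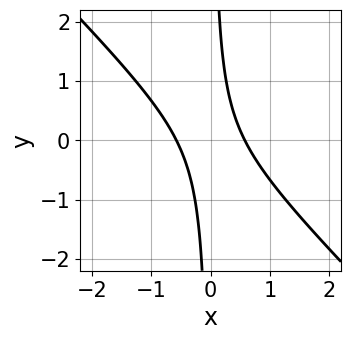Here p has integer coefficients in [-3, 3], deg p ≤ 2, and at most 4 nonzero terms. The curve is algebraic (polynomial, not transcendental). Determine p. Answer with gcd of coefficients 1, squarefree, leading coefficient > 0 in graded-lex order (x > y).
1. deg p = 2. The shape is more complex than any degree-1 curve.
2. From the visible intercepts: no y-intercept at any integer in the box.
3. The integer polynomial consistent with all of this is the stated p.

3*x^2 + 3*x*y - 1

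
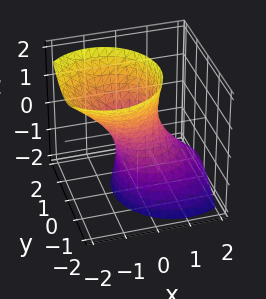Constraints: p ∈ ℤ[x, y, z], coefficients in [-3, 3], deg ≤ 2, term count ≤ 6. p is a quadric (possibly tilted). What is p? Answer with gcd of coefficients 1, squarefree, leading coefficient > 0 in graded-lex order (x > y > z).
3*x^2 + 3*x*z + 3*y^2 - z^2 - 2

1. Degree: a generic line meets the surface in up to 2 points, so deg p = 2.
2. Observable constraints: the surface avoids every integer z-axis point in the box.
3. Fitting integer coefficients to these (and the overall shape) gives p.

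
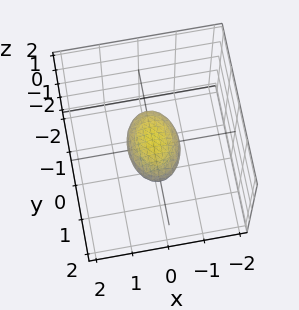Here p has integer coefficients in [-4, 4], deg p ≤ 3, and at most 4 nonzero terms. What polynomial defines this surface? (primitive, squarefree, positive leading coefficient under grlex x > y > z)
The degree is 2 — bounded and convex; a quadric.
Symmetries: mirror symmetry z ↦ −z ⇒ only even powers of z; the y ↦ −y reflection is a symmetry, so y appears only in even powers; it's symmetric under x → −x, forcing even powers of x.
Checking where it meets the axes: the y-axis gridline crossings are at y ∈ {-1, 1}.
Assembling these constraints gives the stated polynomial.

2*x^2 + y^2 + 3*z^2 - 1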